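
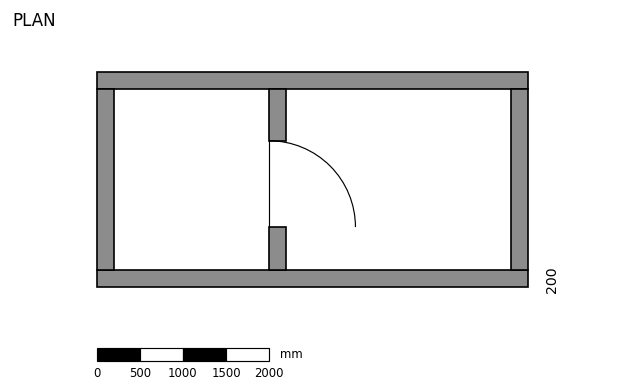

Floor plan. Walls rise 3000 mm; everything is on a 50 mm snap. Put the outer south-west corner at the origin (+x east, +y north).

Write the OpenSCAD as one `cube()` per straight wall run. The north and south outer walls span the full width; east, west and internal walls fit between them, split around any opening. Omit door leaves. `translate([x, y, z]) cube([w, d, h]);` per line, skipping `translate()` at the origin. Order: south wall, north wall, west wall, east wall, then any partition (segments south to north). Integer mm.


cube([5000, 200, 3000]);
translate([0, 2300, 0]) cube([5000, 200, 3000]);
translate([0, 200, 0]) cube([200, 2100, 3000]);
translate([4800, 200, 0]) cube([200, 2100, 3000]);
translate([2000, 200, 0]) cube([200, 500, 3000]);
translate([2000, 1700, 0]) cube([200, 600, 3000]);


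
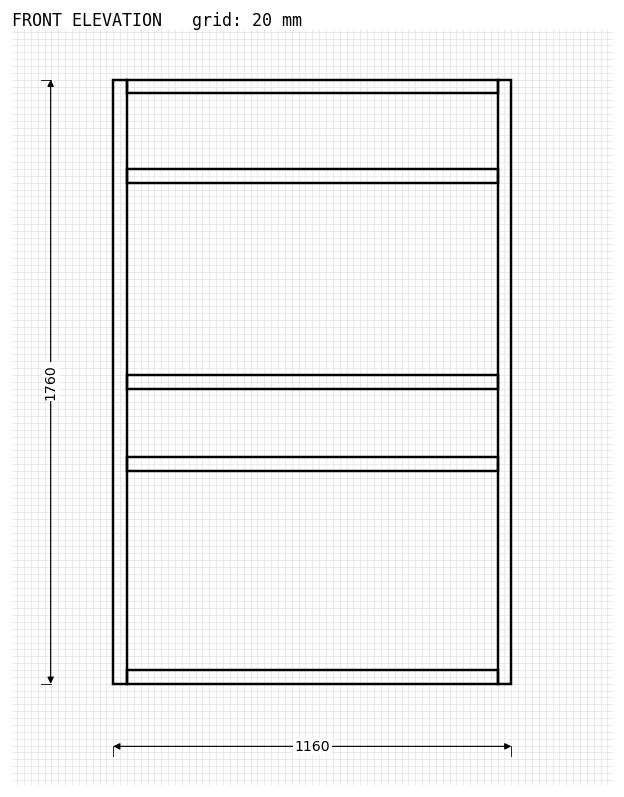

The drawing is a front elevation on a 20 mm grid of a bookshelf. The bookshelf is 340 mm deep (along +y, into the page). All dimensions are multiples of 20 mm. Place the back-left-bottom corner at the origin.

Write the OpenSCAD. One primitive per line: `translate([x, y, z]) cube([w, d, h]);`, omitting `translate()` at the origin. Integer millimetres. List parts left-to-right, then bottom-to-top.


cube([40, 340, 1760]);
translate([40, 0, 0]) cube([1080, 340, 40]);
translate([40, 0, 620]) cube([1080, 340, 40]);
translate([40, 0, 860]) cube([1080, 340, 40]);
translate([40, 0, 1460]) cube([1080, 340, 40]);
translate([40, 0, 1720]) cube([1080, 340, 40]);
translate([1120, 0, 0]) cube([40, 340, 1760]);


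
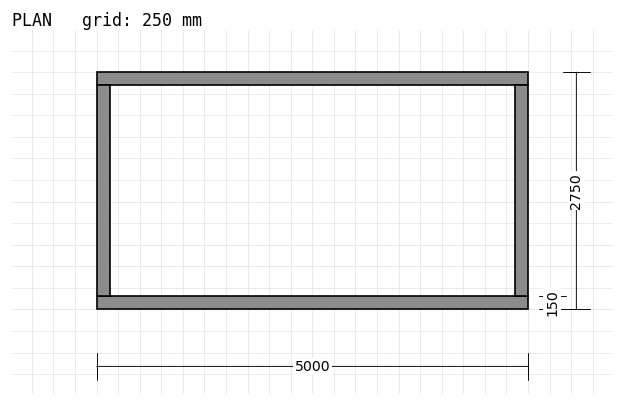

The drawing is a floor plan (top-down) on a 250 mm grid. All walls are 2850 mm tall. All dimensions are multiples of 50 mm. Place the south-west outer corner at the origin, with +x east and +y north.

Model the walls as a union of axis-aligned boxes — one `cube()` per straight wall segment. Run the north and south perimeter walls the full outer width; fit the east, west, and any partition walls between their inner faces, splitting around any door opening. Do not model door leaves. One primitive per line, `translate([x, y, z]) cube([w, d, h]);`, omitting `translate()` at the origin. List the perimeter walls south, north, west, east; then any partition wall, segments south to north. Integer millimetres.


cube([5000, 150, 2850]);
translate([0, 2600, 0]) cube([5000, 150, 2850]);
translate([0, 150, 0]) cube([150, 2450, 2850]);
translate([4850, 150, 0]) cube([150, 2450, 2850]);


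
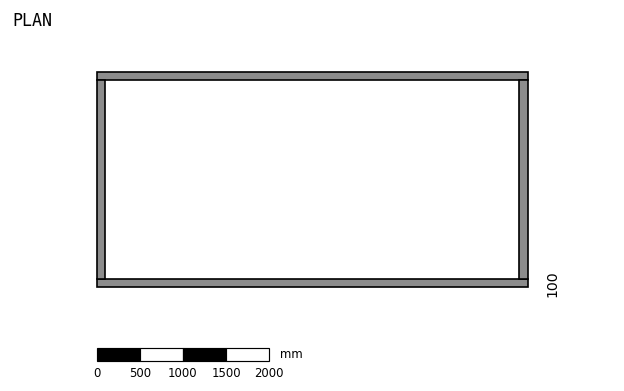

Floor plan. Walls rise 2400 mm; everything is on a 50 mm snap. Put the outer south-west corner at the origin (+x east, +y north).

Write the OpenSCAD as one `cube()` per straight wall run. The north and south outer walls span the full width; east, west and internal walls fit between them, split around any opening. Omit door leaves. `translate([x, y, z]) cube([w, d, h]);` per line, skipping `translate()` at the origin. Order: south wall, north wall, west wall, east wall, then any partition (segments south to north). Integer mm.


cube([5000, 100, 2400]);
translate([0, 2400, 0]) cube([5000, 100, 2400]);
translate([0, 100, 0]) cube([100, 2300, 2400]);
translate([4900, 100, 0]) cube([100, 2300, 2400]);


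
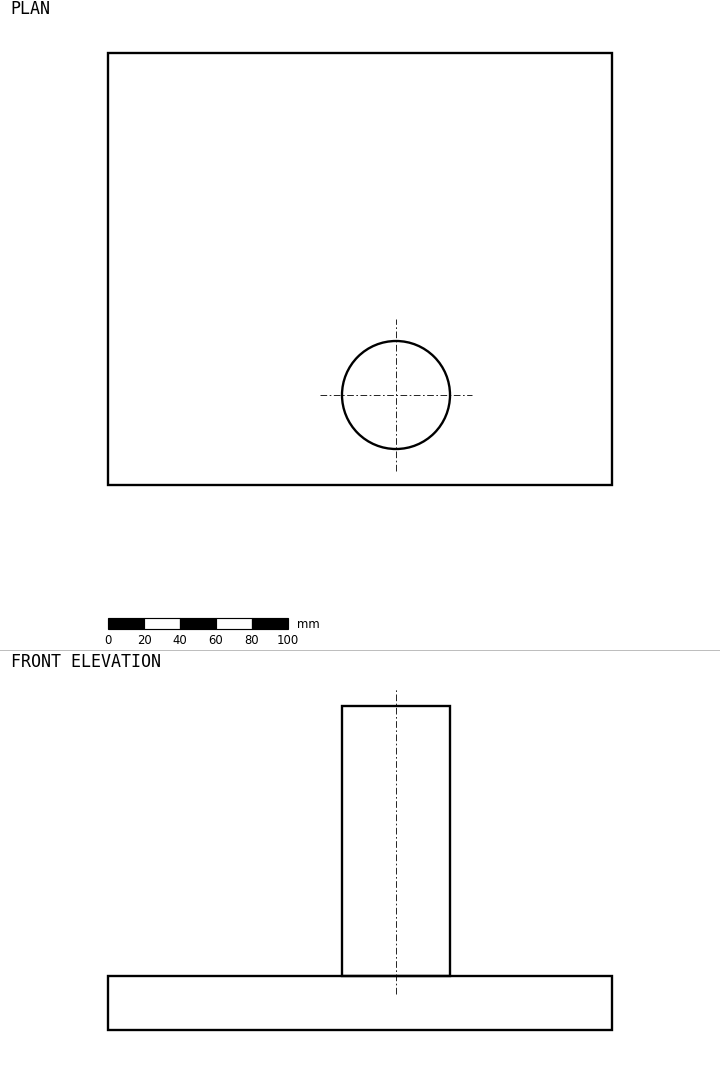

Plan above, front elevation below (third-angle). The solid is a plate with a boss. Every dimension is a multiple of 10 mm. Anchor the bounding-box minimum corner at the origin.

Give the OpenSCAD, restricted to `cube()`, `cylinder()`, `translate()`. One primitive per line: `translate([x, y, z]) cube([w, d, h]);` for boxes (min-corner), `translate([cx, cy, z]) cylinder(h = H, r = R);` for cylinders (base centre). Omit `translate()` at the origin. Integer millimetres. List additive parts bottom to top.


cube([280, 240, 30]);
translate([160, 50, 30]) cylinder(h = 150, r = 30);


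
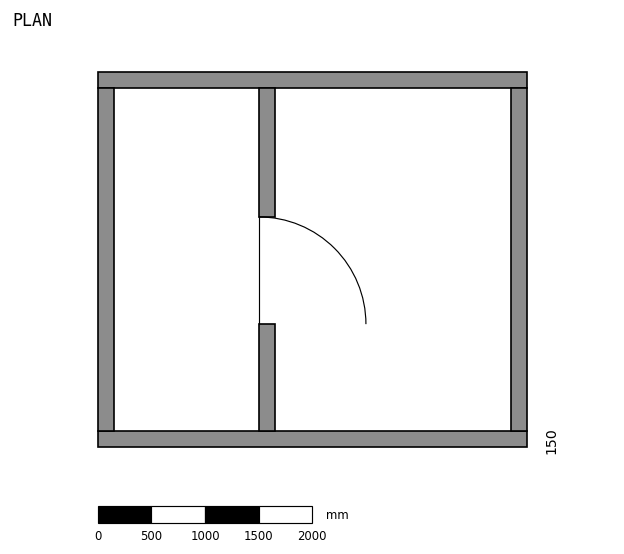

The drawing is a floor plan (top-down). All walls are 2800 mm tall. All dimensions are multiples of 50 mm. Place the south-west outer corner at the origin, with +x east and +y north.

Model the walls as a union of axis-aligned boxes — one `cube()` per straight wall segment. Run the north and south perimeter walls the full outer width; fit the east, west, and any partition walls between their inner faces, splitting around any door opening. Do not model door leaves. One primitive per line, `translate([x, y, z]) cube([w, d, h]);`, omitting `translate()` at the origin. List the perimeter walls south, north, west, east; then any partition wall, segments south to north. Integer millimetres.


cube([4000, 150, 2800]);
translate([0, 3350, 0]) cube([4000, 150, 2800]);
translate([0, 150, 0]) cube([150, 3200, 2800]);
translate([3850, 150, 0]) cube([150, 3200, 2800]);
translate([1500, 150, 0]) cube([150, 1000, 2800]);
translate([1500, 2150, 0]) cube([150, 1200, 2800]);


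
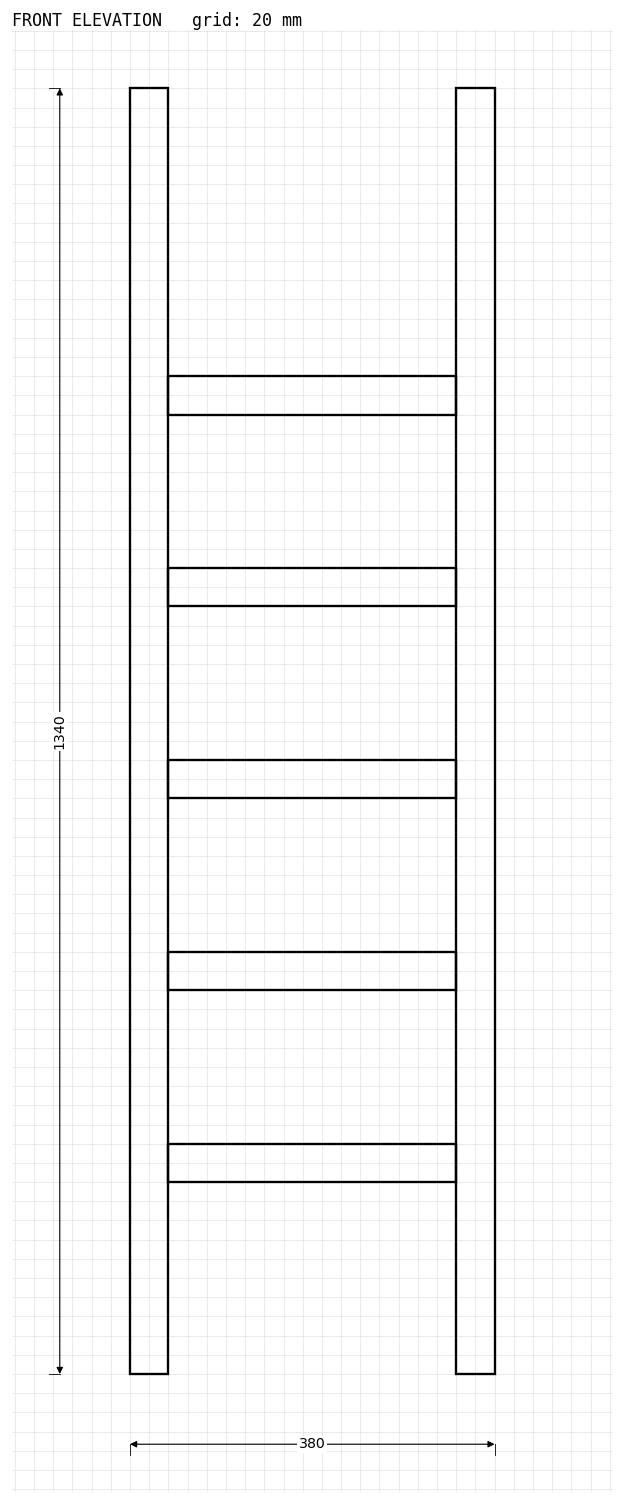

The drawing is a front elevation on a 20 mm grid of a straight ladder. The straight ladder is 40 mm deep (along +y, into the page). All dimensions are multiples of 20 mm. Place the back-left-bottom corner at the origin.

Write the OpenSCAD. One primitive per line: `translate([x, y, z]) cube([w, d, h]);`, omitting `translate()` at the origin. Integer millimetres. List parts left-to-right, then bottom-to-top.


cube([40, 40, 1340]);
translate([40, 0, 200]) cube([300, 40, 40]);
translate([40, 0, 400]) cube([300, 40, 40]);
translate([40, 0, 600]) cube([300, 40, 40]);
translate([40, 0, 800]) cube([300, 40, 40]);
translate([40, 0, 1000]) cube([300, 40, 40]);
translate([340, 0, 0]) cube([40, 40, 1340]);


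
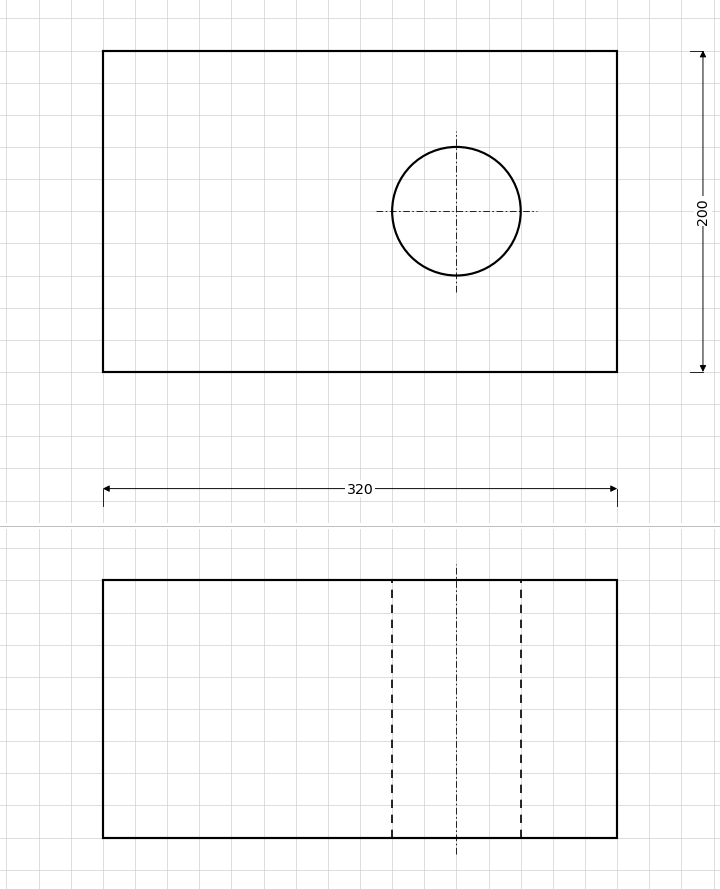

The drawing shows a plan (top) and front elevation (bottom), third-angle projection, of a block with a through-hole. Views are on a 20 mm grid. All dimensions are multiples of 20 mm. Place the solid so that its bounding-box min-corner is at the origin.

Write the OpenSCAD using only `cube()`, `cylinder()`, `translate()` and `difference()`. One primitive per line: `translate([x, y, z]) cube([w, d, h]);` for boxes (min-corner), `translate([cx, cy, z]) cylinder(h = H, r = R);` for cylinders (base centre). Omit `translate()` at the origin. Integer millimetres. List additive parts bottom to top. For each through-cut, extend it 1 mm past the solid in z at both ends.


difference() {
  cube([320, 200, 160]);
  translate([220, 100, -1]) cylinder(h = 162, r = 40);
}


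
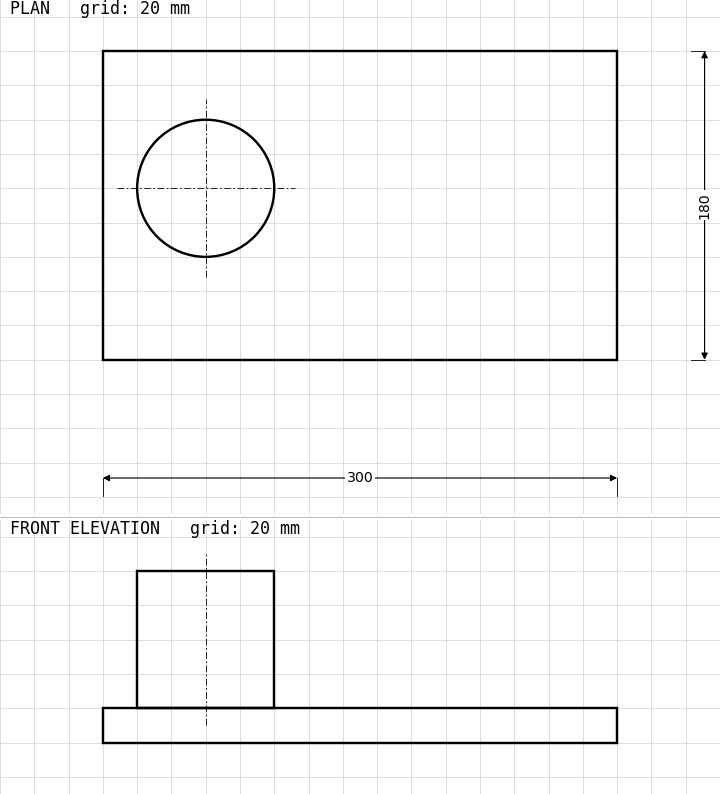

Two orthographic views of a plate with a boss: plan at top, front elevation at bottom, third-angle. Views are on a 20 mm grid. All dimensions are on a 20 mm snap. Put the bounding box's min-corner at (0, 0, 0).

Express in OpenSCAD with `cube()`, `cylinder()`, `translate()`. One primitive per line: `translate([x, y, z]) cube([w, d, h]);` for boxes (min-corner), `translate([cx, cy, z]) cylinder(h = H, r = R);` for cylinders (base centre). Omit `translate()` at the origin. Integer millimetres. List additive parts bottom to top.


cube([300, 180, 20]);
translate([60, 100, 20]) cylinder(h = 80, r = 40);


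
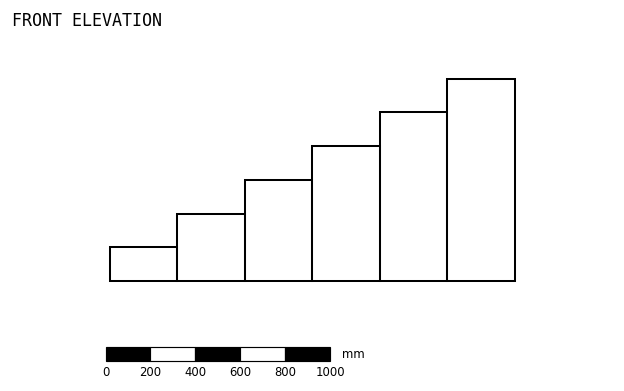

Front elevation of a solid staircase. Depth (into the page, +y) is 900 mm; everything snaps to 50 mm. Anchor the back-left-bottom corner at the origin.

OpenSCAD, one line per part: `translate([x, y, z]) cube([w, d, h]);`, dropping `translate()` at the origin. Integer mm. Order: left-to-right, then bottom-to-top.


cube([300, 900, 150]);
translate([300, 0, 0]) cube([300, 900, 300]);
translate([600, 0, 0]) cube([300, 900, 450]);
translate([900, 0, 0]) cube([300, 900, 600]);
translate([1200, 0, 0]) cube([300, 900, 750]);
translate([1500, 0, 0]) cube([300, 900, 900]);


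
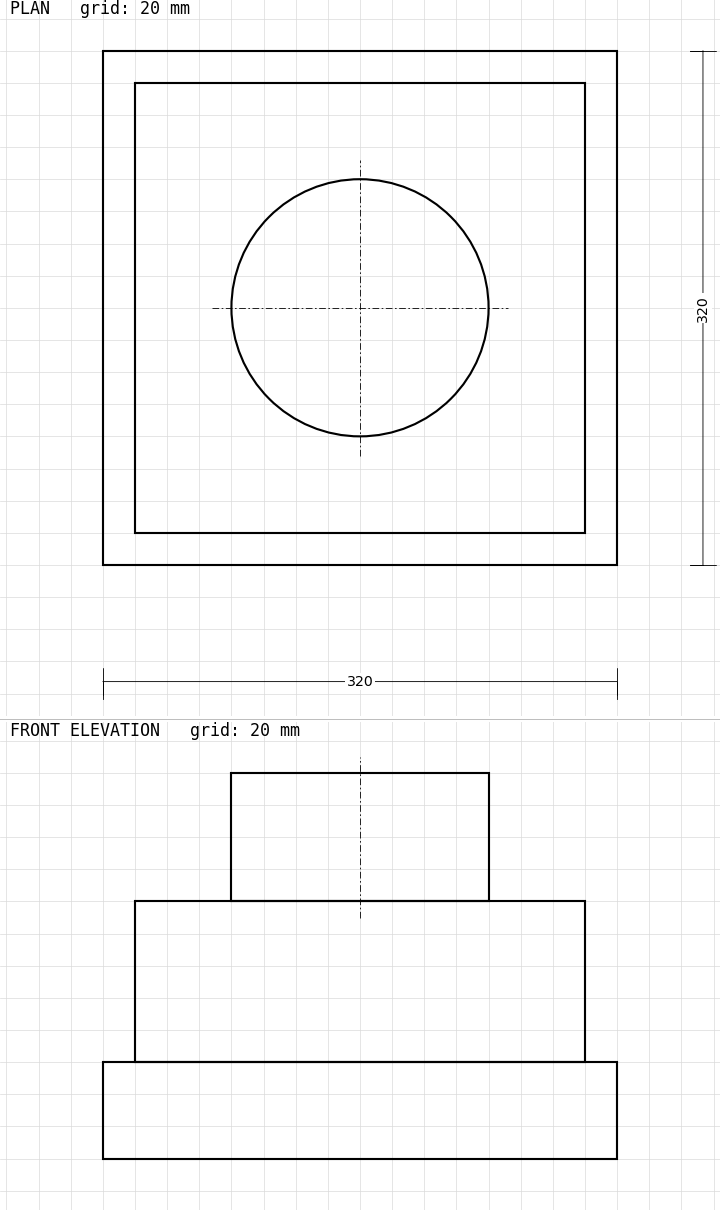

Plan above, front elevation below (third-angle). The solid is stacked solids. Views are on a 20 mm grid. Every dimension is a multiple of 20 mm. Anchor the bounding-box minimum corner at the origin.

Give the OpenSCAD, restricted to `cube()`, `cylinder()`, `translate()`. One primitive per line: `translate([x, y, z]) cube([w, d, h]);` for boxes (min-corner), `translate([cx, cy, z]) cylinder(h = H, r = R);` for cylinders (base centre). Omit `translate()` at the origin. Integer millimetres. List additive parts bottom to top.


cube([320, 320, 60]);
translate([20, 20, 60]) cube([280, 280, 100]);
translate([160, 160, 160]) cylinder(h = 80, r = 80);


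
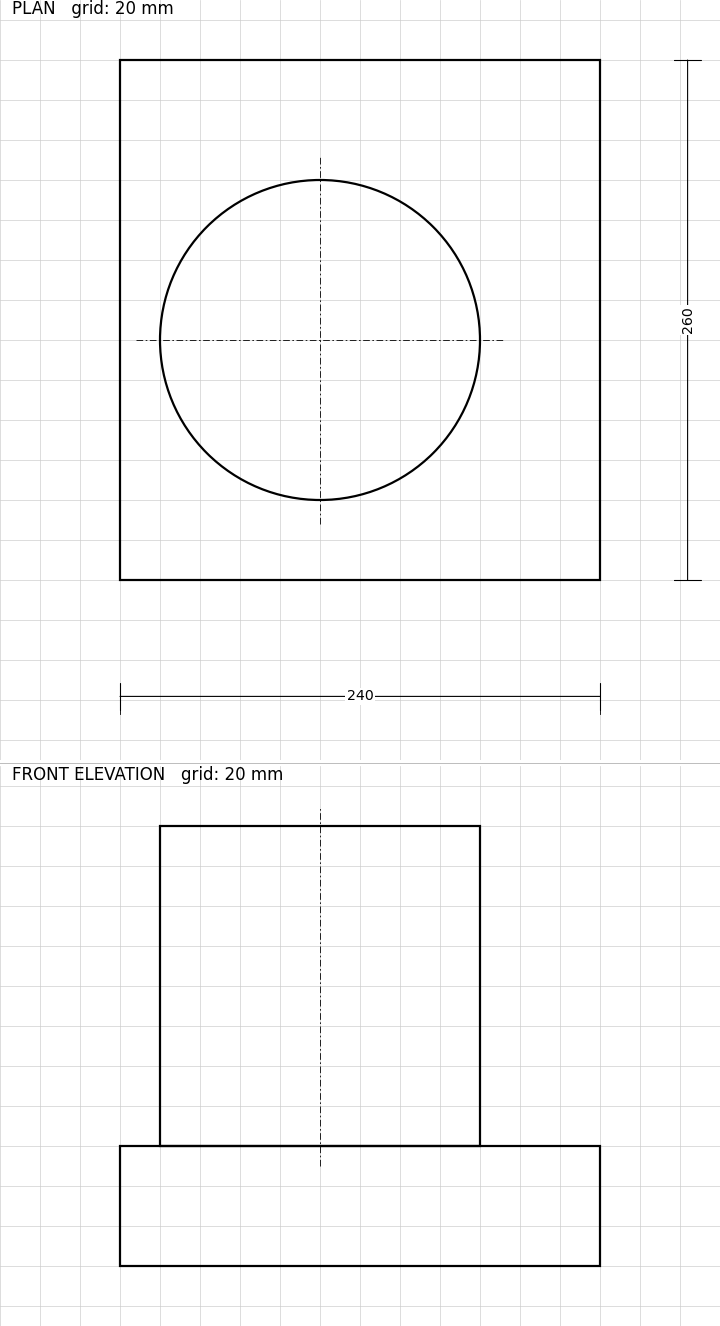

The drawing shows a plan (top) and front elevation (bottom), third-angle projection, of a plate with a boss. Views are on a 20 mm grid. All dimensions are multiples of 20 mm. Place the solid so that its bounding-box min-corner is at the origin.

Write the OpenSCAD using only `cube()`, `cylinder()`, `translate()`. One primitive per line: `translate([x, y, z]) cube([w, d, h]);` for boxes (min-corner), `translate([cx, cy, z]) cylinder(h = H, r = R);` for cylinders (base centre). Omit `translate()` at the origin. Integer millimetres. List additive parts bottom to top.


cube([240, 260, 60]);
translate([100, 120, 60]) cylinder(h = 160, r = 80);


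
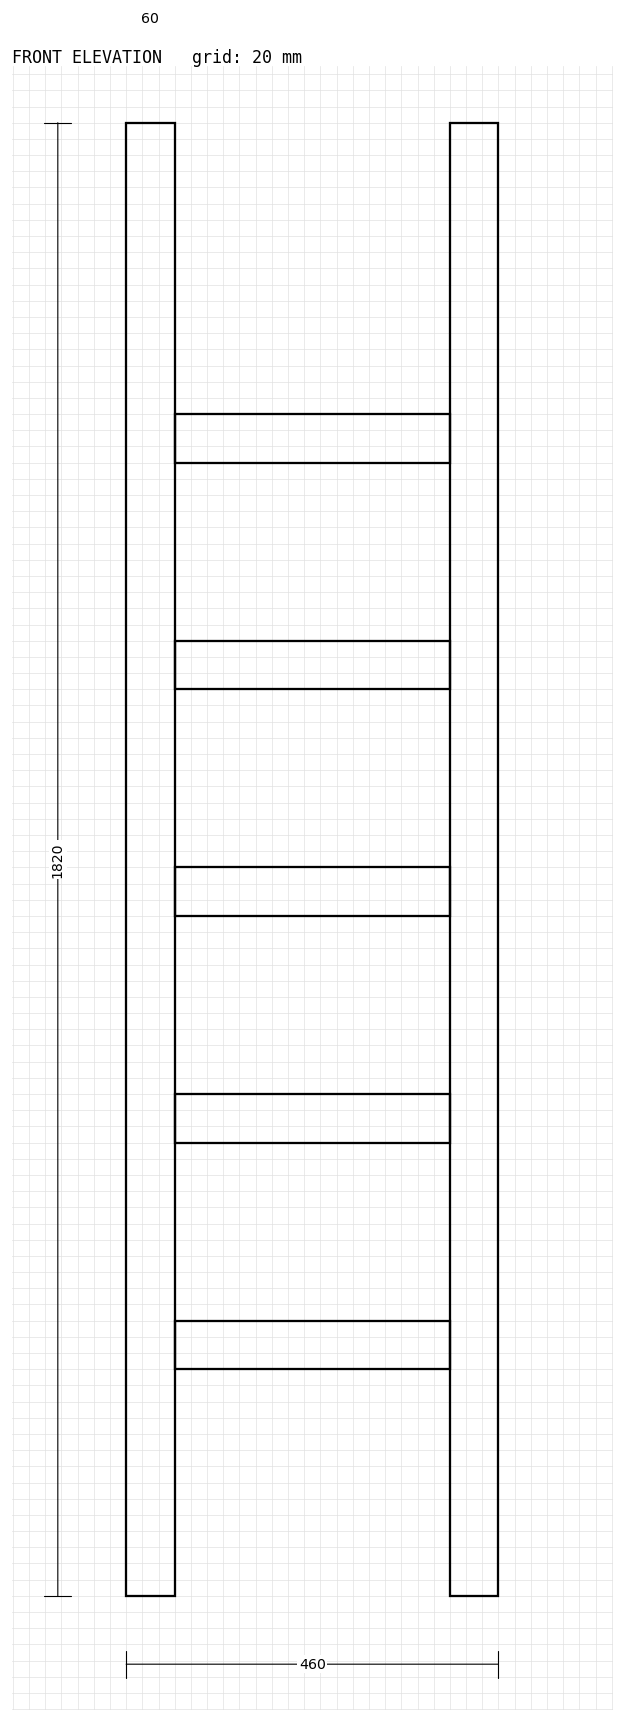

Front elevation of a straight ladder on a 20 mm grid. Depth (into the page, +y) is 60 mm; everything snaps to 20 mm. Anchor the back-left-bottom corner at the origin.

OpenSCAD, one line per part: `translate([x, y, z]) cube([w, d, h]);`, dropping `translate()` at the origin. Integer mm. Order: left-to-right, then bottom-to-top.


cube([60, 60, 1820]);
translate([60, 0, 280]) cube([340, 60, 60]);
translate([60, 0, 560]) cube([340, 60, 60]);
translate([60, 0, 840]) cube([340, 60, 60]);
translate([60, 0, 1120]) cube([340, 60, 60]);
translate([60, 0, 1400]) cube([340, 60, 60]);
translate([400, 0, 0]) cube([60, 60, 1820]);


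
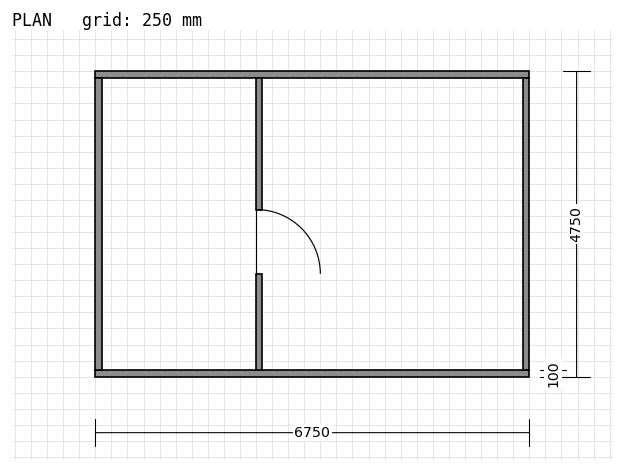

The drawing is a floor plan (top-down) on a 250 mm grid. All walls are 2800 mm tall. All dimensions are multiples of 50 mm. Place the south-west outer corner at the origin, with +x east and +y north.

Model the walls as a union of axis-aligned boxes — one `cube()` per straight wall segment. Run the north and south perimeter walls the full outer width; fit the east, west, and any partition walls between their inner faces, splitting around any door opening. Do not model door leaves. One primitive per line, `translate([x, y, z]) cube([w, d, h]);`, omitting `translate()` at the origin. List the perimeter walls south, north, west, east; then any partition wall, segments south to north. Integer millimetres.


cube([6750, 100, 2800]);
translate([0, 4650, 0]) cube([6750, 100, 2800]);
translate([0, 100, 0]) cube([100, 4550, 2800]);
translate([6650, 100, 0]) cube([100, 4550, 2800]);
translate([2500, 100, 0]) cube([100, 1500, 2800]);
translate([2500, 2600, 0]) cube([100, 2050, 2800]);


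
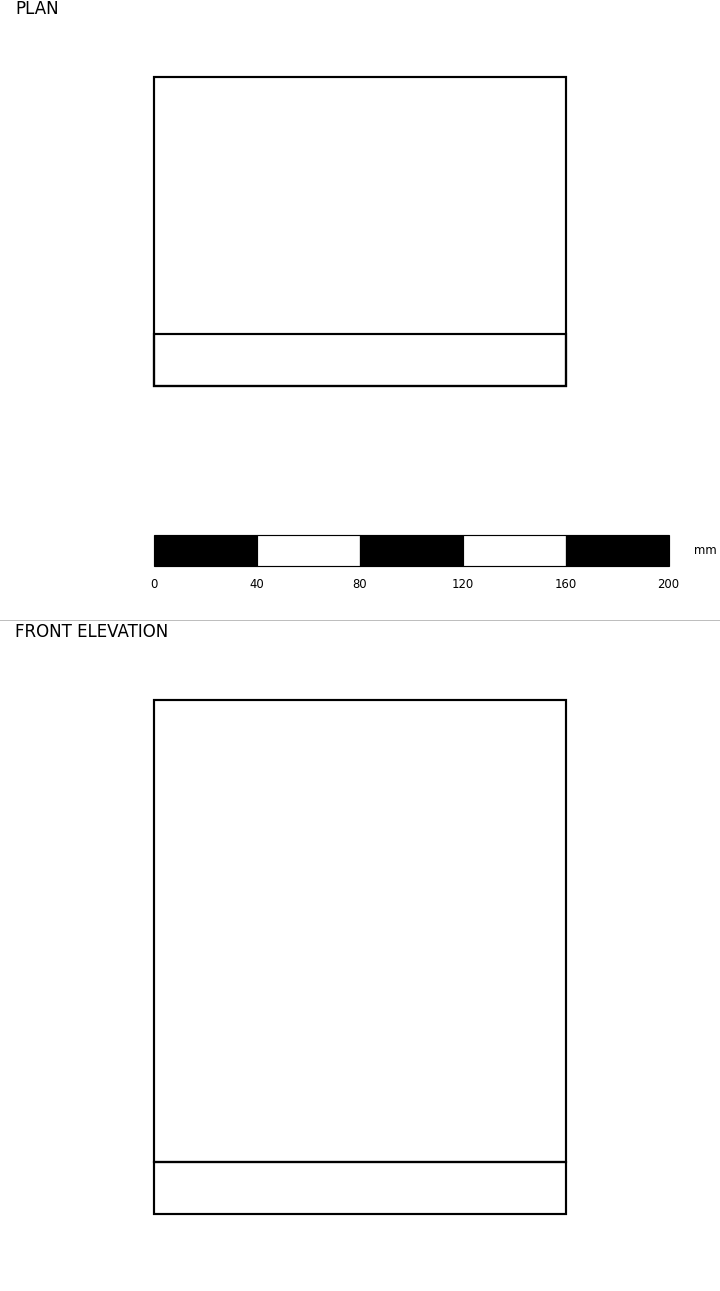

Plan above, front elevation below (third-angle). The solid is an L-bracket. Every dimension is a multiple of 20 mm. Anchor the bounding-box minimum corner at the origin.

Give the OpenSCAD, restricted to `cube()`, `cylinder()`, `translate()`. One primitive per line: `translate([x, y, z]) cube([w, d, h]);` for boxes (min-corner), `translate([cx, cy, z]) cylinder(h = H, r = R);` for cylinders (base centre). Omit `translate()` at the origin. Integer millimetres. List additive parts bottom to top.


cube([160, 120, 20]);
translate([0, 0, 20]) cube([160, 20, 180]);


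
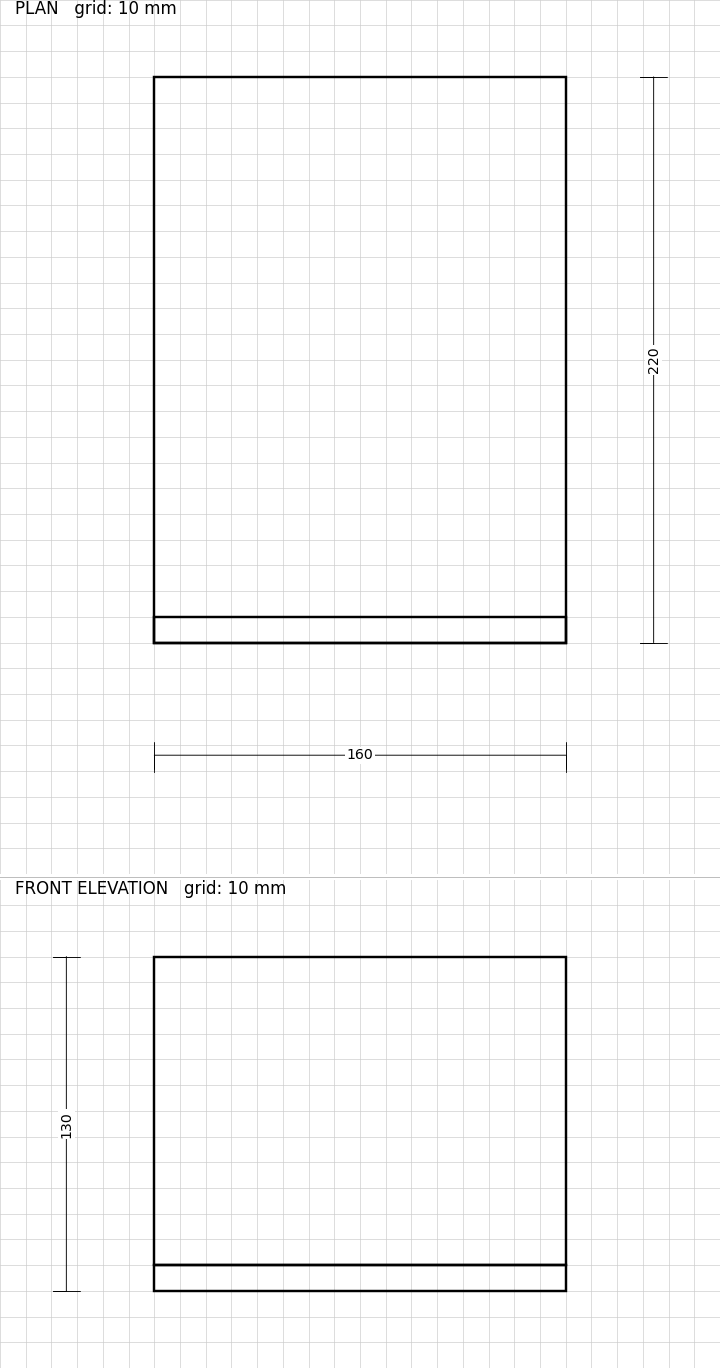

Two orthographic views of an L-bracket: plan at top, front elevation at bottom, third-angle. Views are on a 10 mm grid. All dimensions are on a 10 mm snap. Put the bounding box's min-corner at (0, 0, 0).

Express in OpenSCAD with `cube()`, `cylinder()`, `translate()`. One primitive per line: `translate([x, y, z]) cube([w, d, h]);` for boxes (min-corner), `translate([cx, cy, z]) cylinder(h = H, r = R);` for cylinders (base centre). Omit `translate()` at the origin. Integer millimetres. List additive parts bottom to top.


cube([160, 220, 10]);
translate([0, 0, 10]) cube([160, 10, 120]);


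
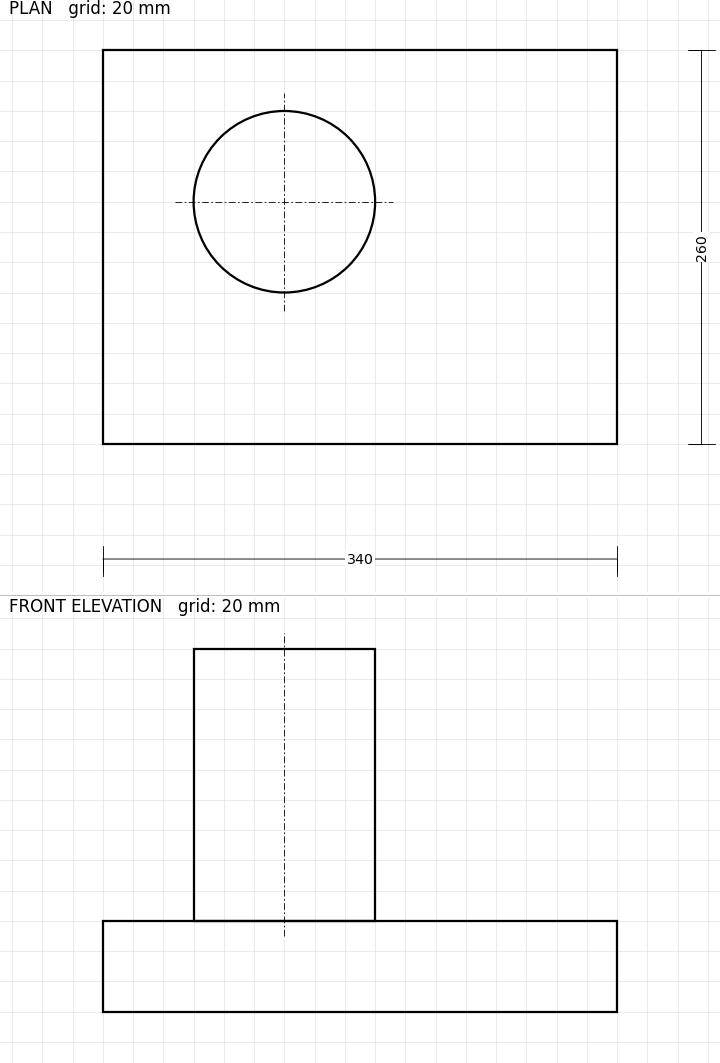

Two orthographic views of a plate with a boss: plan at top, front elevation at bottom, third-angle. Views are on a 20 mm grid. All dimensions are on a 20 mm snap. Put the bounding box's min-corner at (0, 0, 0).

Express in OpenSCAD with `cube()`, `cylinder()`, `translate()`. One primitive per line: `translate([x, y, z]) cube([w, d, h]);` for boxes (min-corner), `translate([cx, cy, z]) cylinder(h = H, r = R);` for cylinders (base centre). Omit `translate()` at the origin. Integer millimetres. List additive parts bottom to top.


cube([340, 260, 60]);
translate([120, 160, 60]) cylinder(h = 180, r = 60);


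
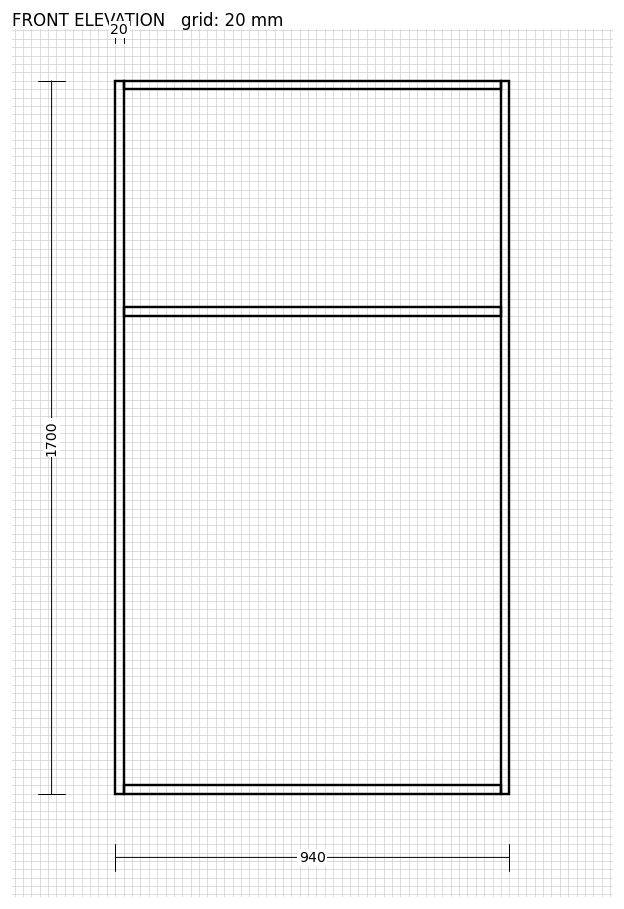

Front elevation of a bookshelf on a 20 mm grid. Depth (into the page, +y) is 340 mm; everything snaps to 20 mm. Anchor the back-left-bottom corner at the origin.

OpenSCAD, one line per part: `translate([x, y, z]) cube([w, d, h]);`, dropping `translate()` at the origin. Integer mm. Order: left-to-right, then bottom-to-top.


cube([20, 340, 1700]);
translate([20, 0, 0]) cube([900, 340, 20]);
translate([20, 0, 1140]) cube([900, 340, 20]);
translate([20, 0, 1680]) cube([900, 340, 20]);
translate([920, 0, 0]) cube([20, 340, 1700]);


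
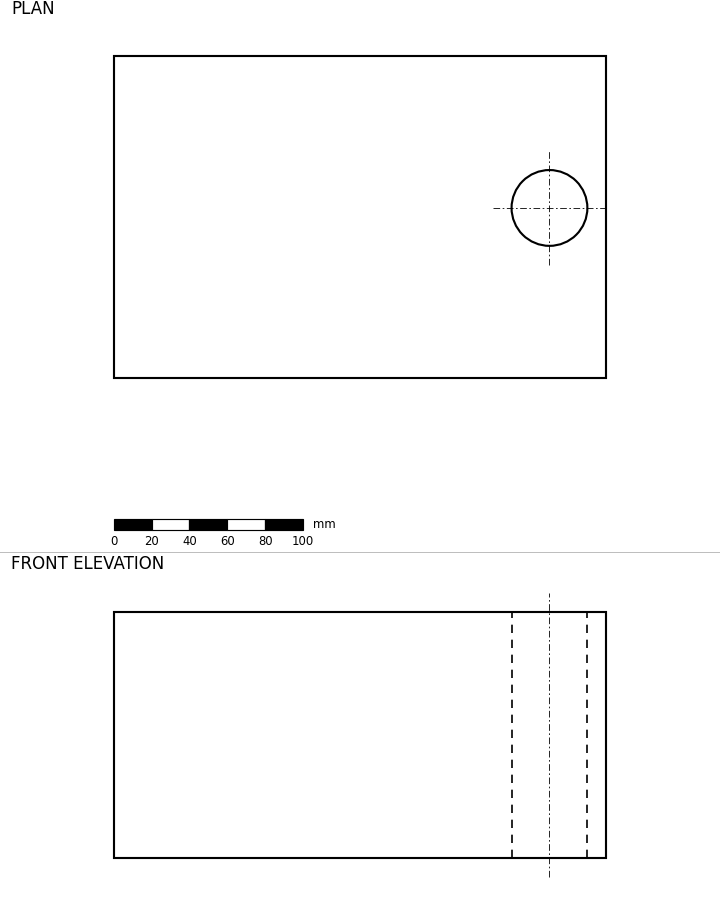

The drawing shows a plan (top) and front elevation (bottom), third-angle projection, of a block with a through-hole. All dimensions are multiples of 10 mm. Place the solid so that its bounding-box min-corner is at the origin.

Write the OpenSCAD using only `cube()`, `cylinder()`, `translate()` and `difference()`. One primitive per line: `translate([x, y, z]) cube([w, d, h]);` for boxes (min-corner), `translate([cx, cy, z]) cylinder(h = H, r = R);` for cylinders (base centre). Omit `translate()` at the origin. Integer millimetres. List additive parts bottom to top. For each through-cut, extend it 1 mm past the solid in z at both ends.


difference() {
  cube([260, 170, 130]);
  translate([230, 90, -1]) cylinder(h = 132, r = 20);
}


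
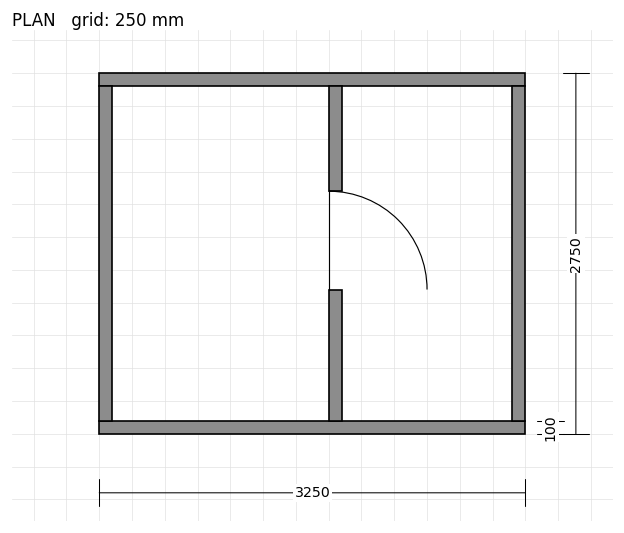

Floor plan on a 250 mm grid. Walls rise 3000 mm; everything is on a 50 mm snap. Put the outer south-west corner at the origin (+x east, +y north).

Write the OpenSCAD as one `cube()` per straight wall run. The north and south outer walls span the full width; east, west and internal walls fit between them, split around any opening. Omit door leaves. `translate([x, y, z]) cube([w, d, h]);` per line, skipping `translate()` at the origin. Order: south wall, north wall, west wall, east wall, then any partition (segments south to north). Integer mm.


cube([3250, 100, 3000]);
translate([0, 2650, 0]) cube([3250, 100, 3000]);
translate([0, 100, 0]) cube([100, 2550, 3000]);
translate([3150, 100, 0]) cube([100, 2550, 3000]);
translate([1750, 100, 0]) cube([100, 1000, 3000]);
translate([1750, 1850, 0]) cube([100, 800, 3000]);


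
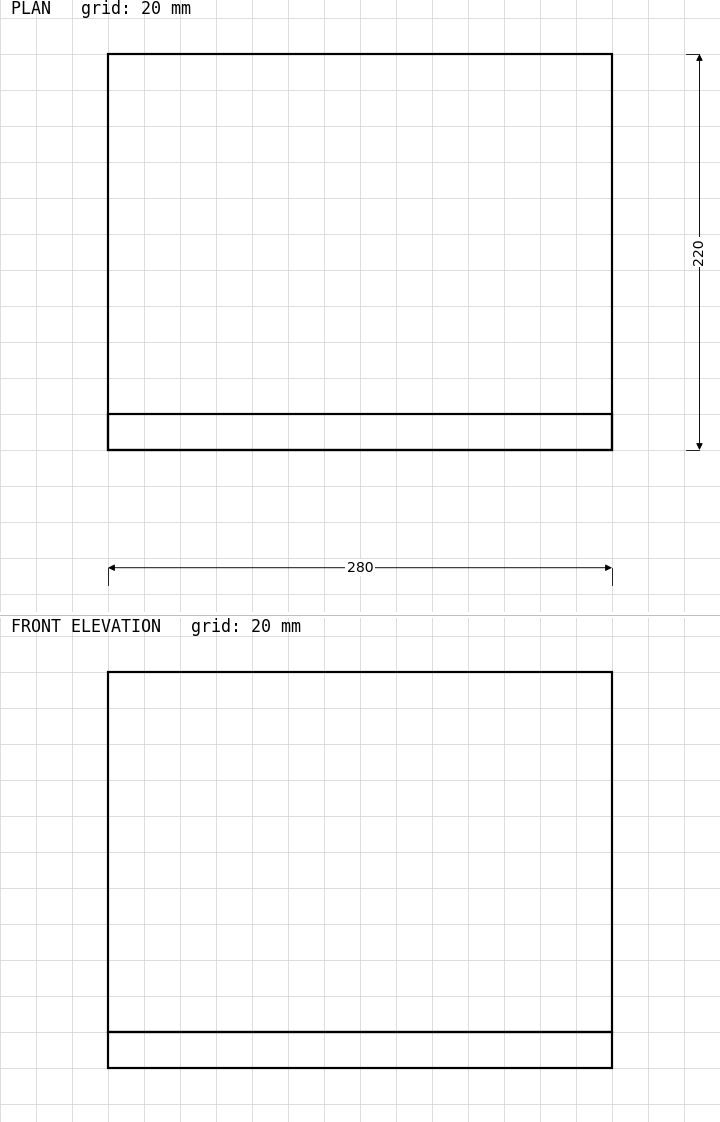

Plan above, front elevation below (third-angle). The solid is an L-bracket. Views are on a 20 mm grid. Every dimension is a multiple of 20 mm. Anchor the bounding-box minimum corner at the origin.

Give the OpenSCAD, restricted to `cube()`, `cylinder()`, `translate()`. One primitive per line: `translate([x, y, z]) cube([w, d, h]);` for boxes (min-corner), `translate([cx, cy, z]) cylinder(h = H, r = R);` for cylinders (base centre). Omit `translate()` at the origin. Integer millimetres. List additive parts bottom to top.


cube([280, 220, 20]);
translate([0, 0, 20]) cube([280, 20, 200]);


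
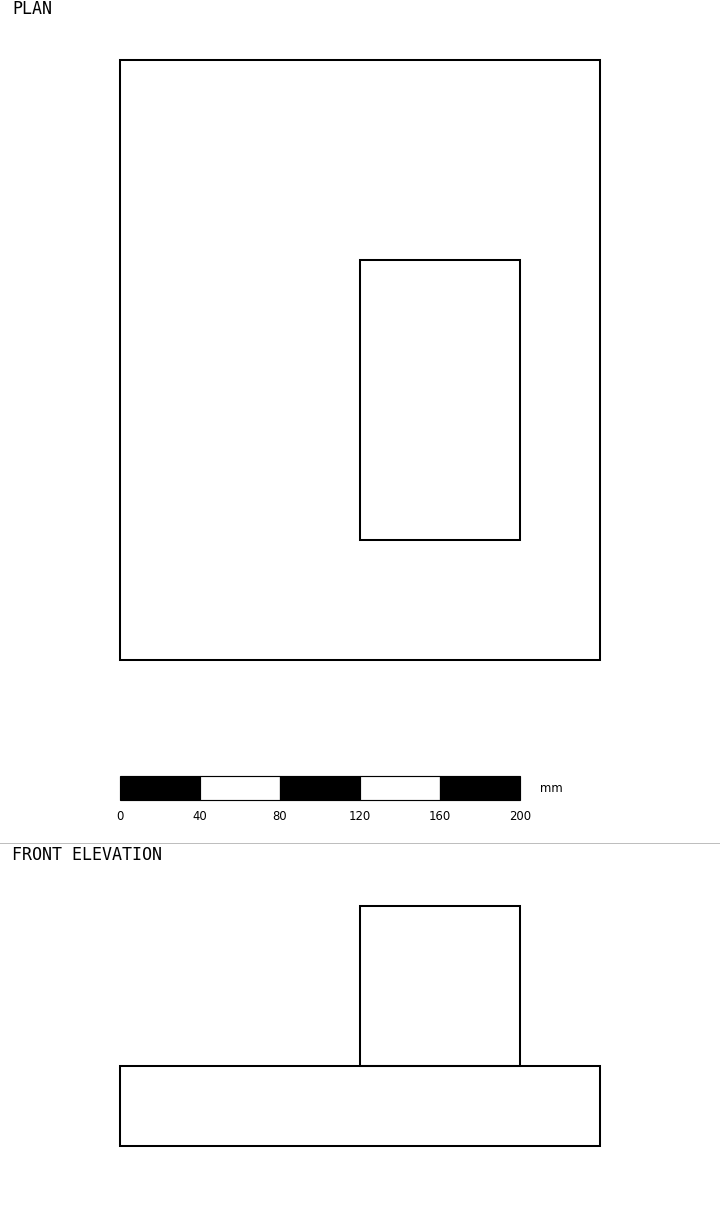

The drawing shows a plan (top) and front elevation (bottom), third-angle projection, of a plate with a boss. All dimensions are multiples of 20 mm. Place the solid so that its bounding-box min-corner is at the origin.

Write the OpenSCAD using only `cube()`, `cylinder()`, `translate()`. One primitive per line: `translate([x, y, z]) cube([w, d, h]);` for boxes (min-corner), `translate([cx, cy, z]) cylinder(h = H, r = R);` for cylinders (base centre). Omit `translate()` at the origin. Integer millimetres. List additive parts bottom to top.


cube([240, 300, 40]);
translate([120, 60, 40]) cube([80, 140, 80]);


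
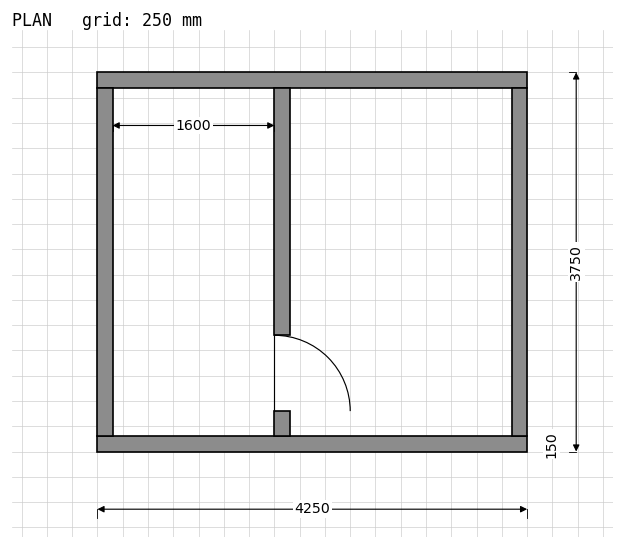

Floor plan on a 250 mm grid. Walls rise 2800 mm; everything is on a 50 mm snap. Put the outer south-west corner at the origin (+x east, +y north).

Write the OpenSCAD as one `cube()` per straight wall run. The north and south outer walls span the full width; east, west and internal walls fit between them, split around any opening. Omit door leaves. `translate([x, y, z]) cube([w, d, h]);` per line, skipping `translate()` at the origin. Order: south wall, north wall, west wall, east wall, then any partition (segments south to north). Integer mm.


cube([4250, 150, 2800]);
translate([0, 3600, 0]) cube([4250, 150, 2800]);
translate([0, 150, 0]) cube([150, 3450, 2800]);
translate([4100, 150, 0]) cube([150, 3450, 2800]);
translate([1750, 150, 0]) cube([150, 250, 2800]);
translate([1750, 1150, 0]) cube([150, 2450, 2800]);


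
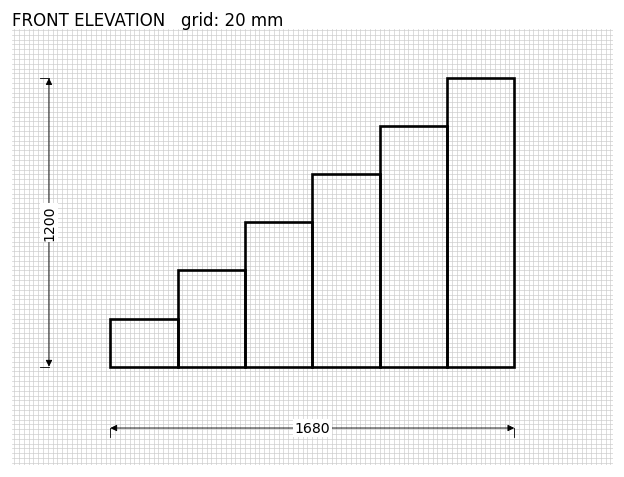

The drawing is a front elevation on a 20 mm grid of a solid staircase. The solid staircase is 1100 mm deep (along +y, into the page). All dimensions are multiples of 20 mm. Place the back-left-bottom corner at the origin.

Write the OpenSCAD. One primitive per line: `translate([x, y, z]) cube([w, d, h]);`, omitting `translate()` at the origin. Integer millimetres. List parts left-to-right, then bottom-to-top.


cube([280, 1100, 200]);
translate([280, 0, 0]) cube([280, 1100, 400]);
translate([560, 0, 0]) cube([280, 1100, 600]);
translate([840, 0, 0]) cube([280, 1100, 800]);
translate([1120, 0, 0]) cube([280, 1100, 1000]);
translate([1400, 0, 0]) cube([280, 1100, 1200]);


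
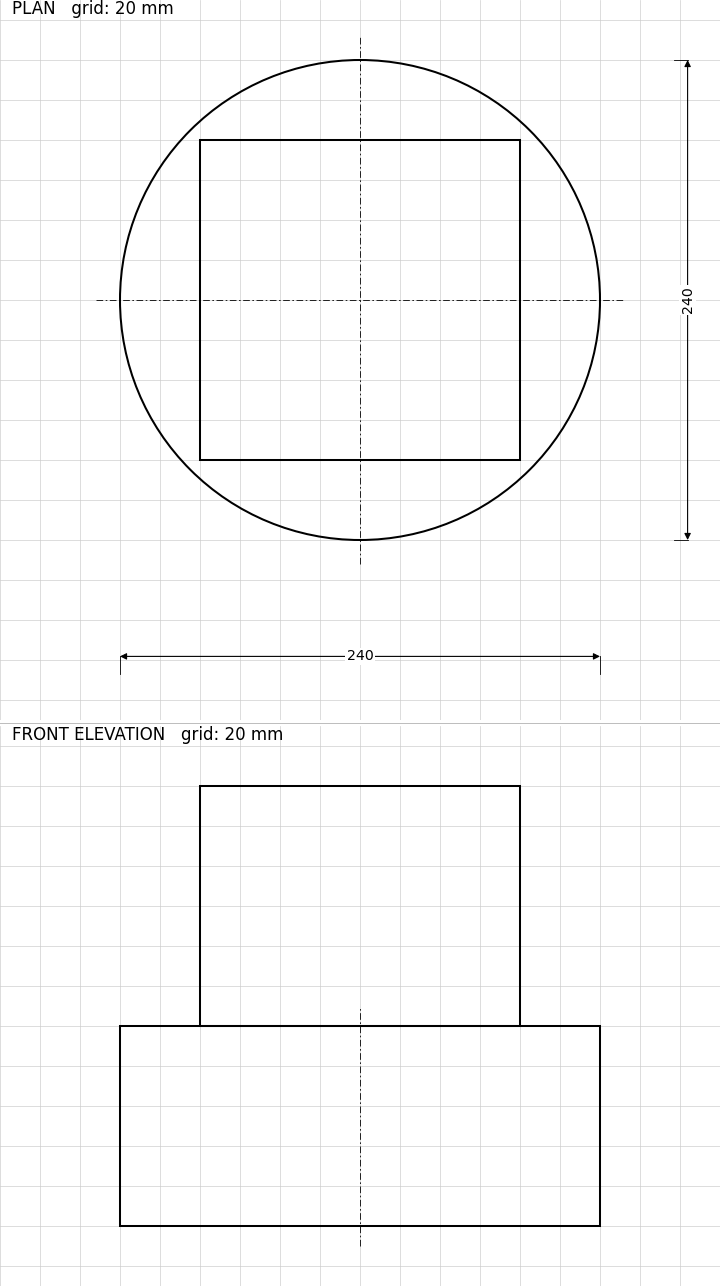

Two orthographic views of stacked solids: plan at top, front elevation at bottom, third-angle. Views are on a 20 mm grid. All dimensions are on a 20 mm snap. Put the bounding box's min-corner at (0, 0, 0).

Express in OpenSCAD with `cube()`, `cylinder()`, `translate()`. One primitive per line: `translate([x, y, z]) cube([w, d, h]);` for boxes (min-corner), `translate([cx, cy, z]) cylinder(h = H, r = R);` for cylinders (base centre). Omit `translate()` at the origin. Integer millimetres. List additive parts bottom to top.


translate([120, 120, 0]) cylinder(h = 100, r = 120);
translate([40, 40, 100]) cube([160, 160, 120]);


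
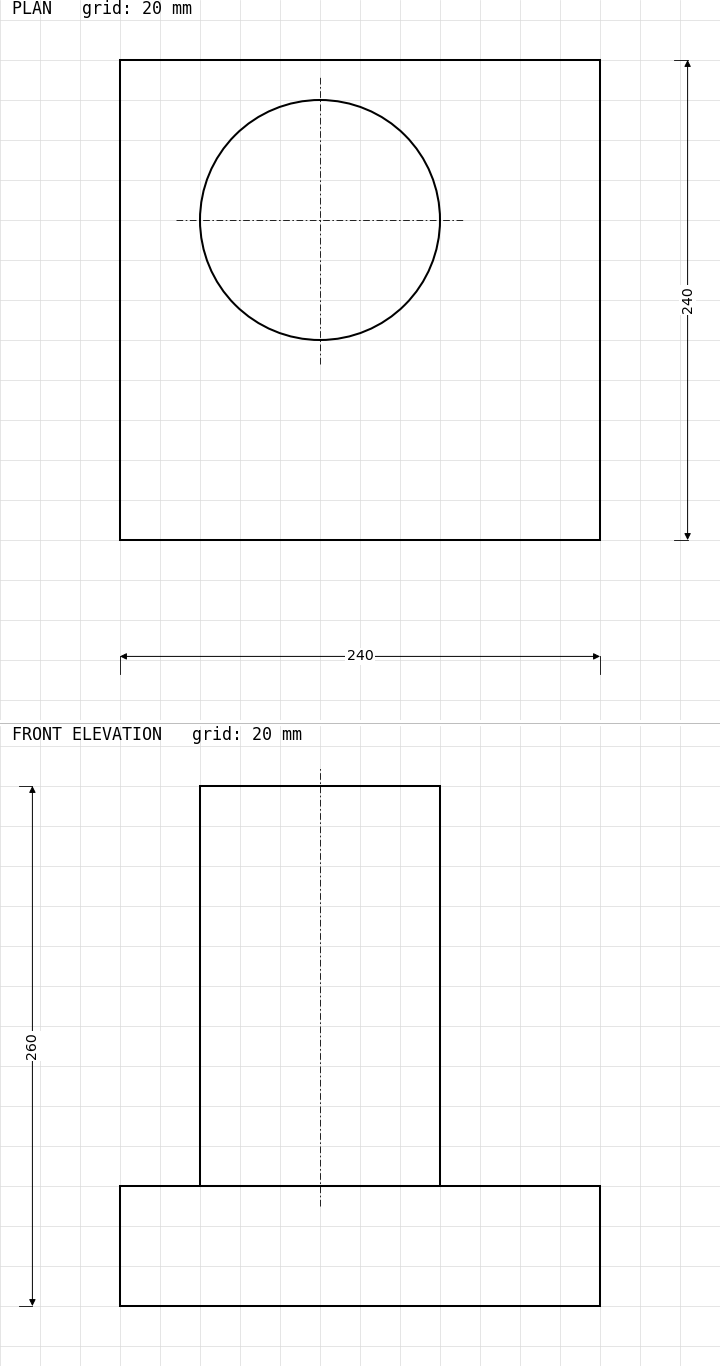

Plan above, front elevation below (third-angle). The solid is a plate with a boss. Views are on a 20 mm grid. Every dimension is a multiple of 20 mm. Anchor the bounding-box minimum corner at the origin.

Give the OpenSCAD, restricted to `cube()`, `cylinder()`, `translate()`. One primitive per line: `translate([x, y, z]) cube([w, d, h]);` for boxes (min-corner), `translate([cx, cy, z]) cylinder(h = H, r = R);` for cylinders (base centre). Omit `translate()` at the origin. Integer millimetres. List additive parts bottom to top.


cube([240, 240, 60]);
translate([100, 160, 60]) cylinder(h = 200, r = 60);


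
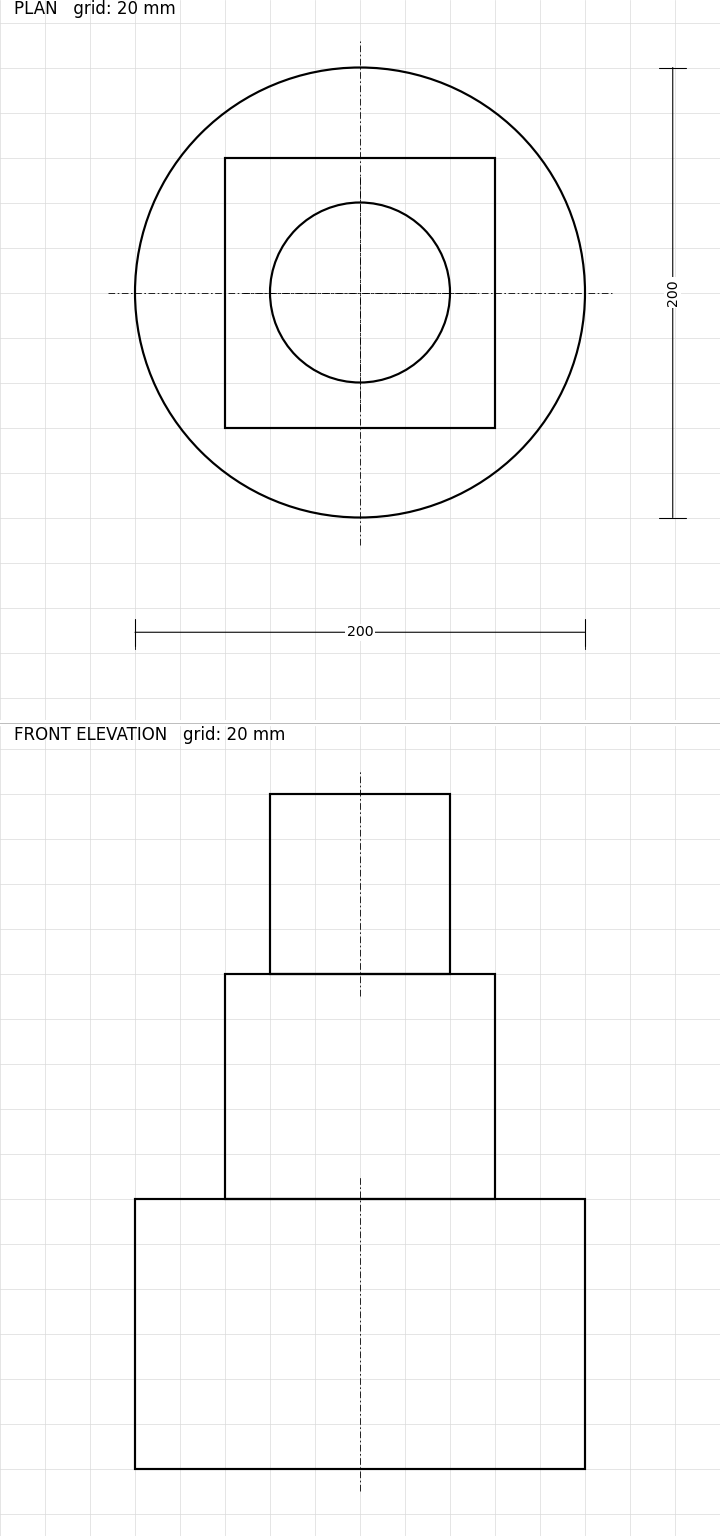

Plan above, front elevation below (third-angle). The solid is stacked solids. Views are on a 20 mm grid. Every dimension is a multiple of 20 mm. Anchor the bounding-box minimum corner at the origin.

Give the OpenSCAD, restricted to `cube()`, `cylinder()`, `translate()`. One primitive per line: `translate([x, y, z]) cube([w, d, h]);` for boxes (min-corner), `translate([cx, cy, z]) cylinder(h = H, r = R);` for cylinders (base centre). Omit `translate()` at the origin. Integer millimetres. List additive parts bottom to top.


translate([100, 100, 0]) cylinder(h = 120, r = 100);
translate([40, 40, 120]) cube([120, 120, 100]);
translate([100, 100, 220]) cylinder(h = 80, r = 40);


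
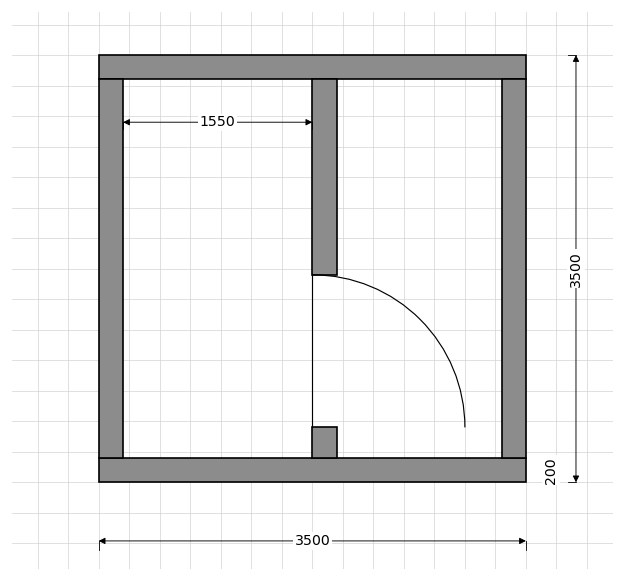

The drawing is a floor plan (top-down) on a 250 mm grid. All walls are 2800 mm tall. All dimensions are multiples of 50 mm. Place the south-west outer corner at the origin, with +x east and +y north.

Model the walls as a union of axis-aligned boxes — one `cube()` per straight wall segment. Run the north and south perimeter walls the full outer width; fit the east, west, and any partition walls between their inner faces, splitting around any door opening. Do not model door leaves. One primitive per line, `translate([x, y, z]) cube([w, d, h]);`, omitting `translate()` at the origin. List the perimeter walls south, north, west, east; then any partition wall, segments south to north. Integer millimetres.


cube([3500, 200, 2800]);
translate([0, 3300, 0]) cube([3500, 200, 2800]);
translate([0, 200, 0]) cube([200, 3100, 2800]);
translate([3300, 200, 0]) cube([200, 3100, 2800]);
translate([1750, 200, 0]) cube([200, 250, 2800]);
translate([1750, 1700, 0]) cube([200, 1600, 2800]);


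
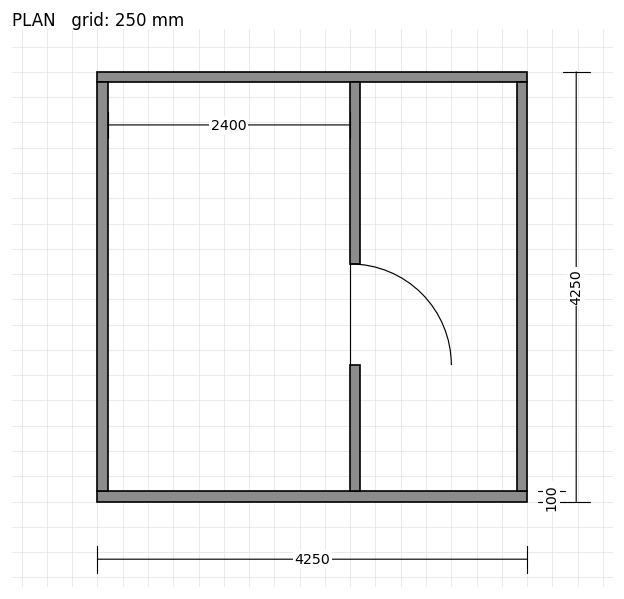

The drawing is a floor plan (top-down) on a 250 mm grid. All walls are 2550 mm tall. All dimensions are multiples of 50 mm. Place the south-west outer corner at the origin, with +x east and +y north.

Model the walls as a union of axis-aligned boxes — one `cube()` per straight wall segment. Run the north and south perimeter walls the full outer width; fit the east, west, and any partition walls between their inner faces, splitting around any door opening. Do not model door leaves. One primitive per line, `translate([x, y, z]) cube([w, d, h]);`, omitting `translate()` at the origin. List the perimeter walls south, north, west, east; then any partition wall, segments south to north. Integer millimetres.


cube([4250, 100, 2550]);
translate([0, 4150, 0]) cube([4250, 100, 2550]);
translate([0, 100, 0]) cube([100, 4050, 2550]);
translate([4150, 100, 0]) cube([100, 4050, 2550]);
translate([2500, 100, 0]) cube([100, 1250, 2550]);
translate([2500, 2350, 0]) cube([100, 1800, 2550]);


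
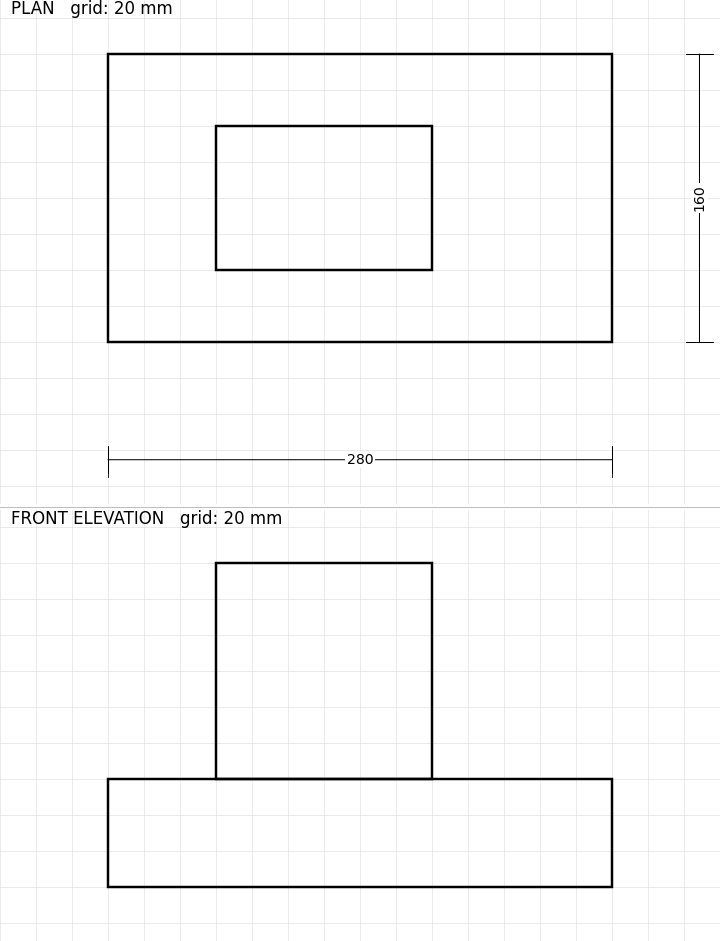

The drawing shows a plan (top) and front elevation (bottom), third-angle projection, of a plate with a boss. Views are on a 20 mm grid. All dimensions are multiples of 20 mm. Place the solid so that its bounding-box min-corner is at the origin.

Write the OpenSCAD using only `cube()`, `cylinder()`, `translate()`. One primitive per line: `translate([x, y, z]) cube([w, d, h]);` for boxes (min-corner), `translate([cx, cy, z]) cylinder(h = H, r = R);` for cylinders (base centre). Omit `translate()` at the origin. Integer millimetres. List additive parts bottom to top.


cube([280, 160, 60]);
translate([60, 40, 60]) cube([120, 80, 120]);


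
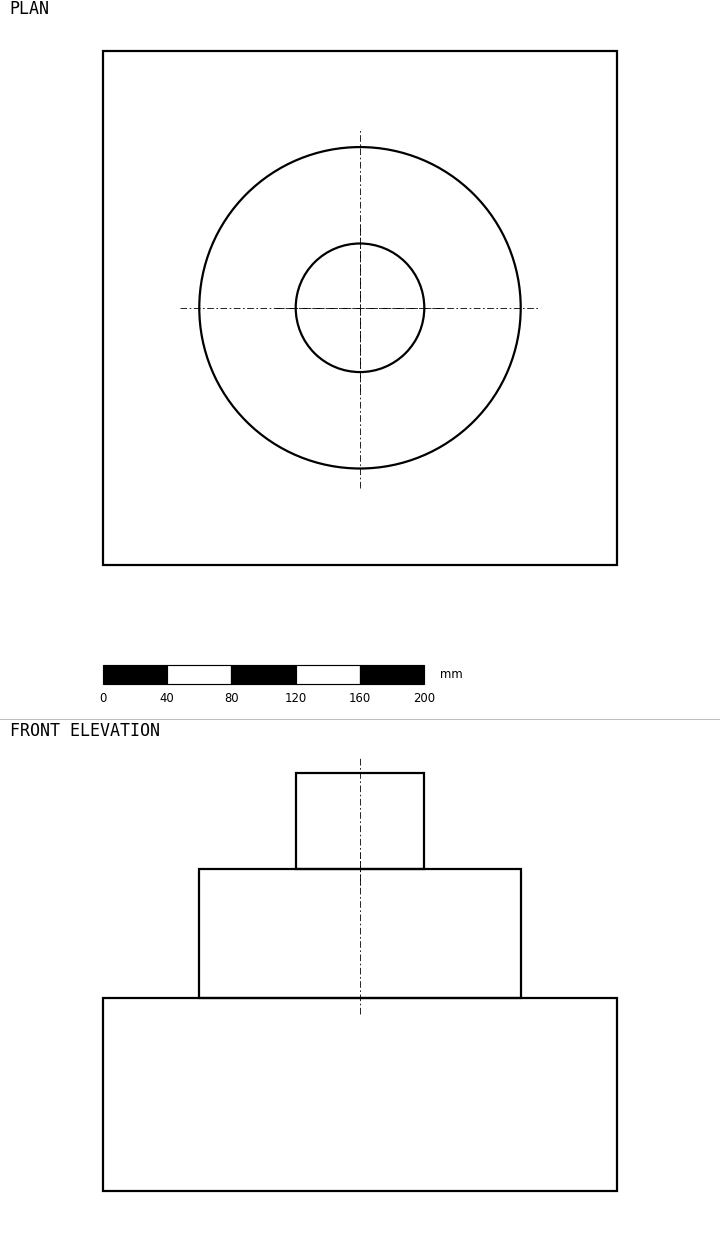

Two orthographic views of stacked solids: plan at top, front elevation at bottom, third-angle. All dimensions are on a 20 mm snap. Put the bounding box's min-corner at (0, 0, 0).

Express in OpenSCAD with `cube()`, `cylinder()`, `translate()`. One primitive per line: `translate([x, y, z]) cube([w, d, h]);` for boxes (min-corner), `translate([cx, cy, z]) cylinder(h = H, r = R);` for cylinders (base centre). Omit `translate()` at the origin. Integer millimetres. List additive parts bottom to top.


cube([320, 320, 120]);
translate([160, 160, 120]) cylinder(h = 80, r = 100);
translate([160, 160, 200]) cylinder(h = 60, r = 40);


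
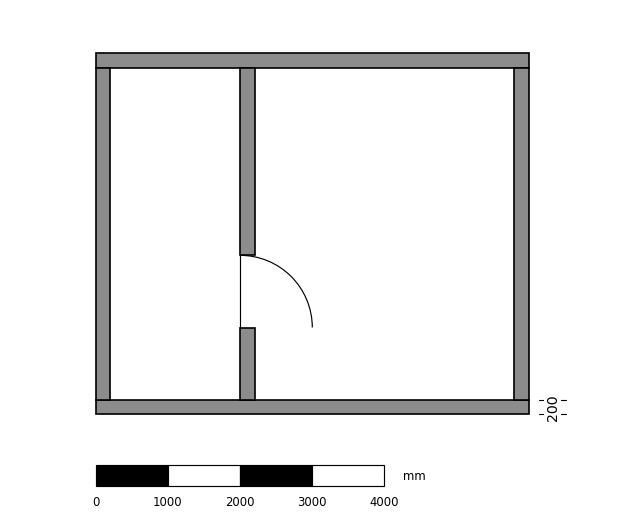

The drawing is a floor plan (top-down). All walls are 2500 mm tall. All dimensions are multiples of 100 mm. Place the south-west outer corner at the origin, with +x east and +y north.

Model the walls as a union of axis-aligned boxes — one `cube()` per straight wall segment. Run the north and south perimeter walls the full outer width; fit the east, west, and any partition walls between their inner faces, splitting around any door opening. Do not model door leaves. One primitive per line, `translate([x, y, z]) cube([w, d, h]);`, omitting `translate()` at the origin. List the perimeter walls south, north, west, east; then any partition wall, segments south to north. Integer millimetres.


cube([6000, 200, 2500]);
translate([0, 4800, 0]) cube([6000, 200, 2500]);
translate([0, 200, 0]) cube([200, 4600, 2500]);
translate([5800, 200, 0]) cube([200, 4600, 2500]);
translate([2000, 200, 0]) cube([200, 1000, 2500]);
translate([2000, 2200, 0]) cube([200, 2600, 2500]);


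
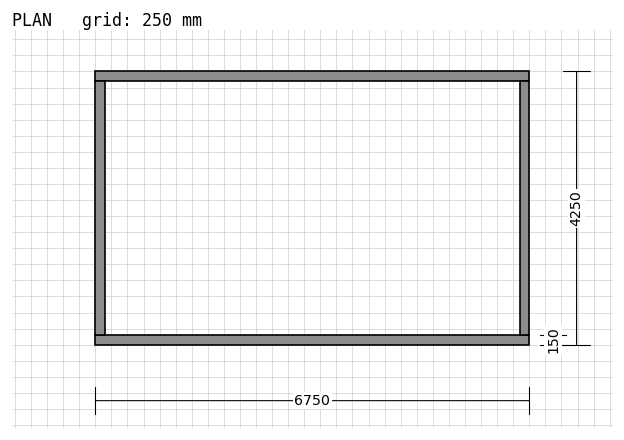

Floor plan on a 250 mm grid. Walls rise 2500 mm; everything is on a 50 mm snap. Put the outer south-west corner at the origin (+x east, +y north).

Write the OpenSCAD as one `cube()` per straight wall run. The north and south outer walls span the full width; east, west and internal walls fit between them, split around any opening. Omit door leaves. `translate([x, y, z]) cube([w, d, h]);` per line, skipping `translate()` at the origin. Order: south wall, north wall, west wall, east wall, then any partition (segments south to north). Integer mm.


cube([6750, 150, 2500]);
translate([0, 4100, 0]) cube([6750, 150, 2500]);
translate([0, 150, 0]) cube([150, 3950, 2500]);
translate([6600, 150, 0]) cube([150, 3950, 2500]);


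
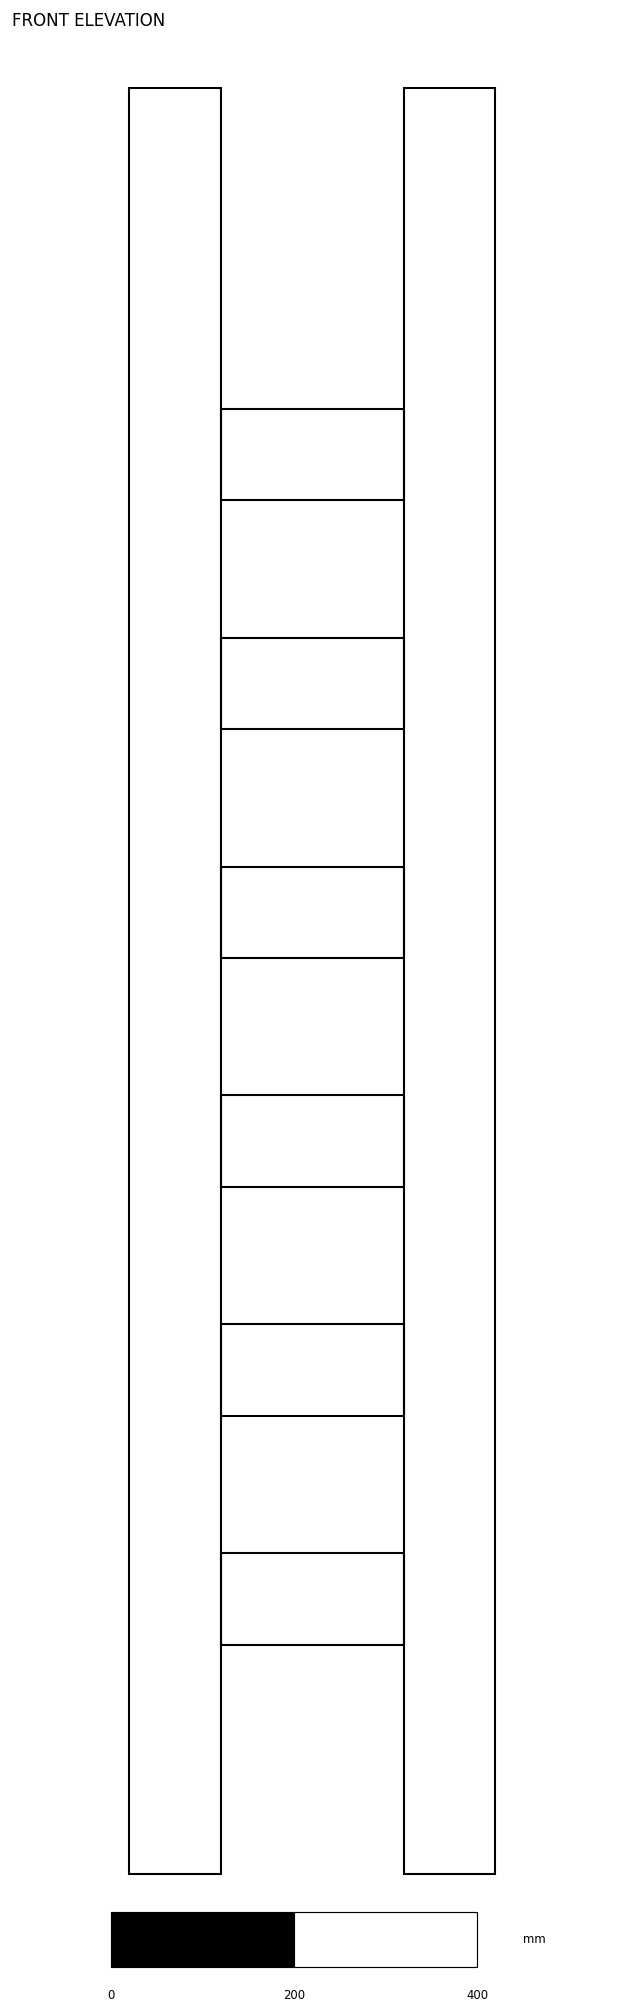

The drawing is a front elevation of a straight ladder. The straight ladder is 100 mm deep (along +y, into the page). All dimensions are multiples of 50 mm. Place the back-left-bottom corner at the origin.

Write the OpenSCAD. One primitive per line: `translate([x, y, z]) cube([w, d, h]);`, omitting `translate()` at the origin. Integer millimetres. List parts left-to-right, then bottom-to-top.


cube([100, 100, 1950]);
translate([100, 0, 250]) cube([200, 100, 100]);
translate([100, 0, 500]) cube([200, 100, 100]);
translate([100, 0, 750]) cube([200, 100, 100]);
translate([100, 0, 1000]) cube([200, 100, 100]);
translate([100, 0, 1250]) cube([200, 100, 100]);
translate([100, 0, 1500]) cube([200, 100, 100]);
translate([300, 0, 0]) cube([100, 100, 1950]);


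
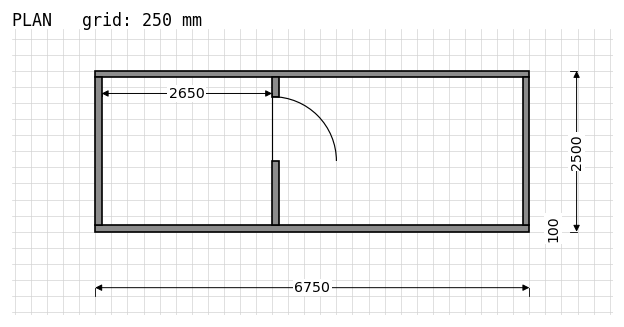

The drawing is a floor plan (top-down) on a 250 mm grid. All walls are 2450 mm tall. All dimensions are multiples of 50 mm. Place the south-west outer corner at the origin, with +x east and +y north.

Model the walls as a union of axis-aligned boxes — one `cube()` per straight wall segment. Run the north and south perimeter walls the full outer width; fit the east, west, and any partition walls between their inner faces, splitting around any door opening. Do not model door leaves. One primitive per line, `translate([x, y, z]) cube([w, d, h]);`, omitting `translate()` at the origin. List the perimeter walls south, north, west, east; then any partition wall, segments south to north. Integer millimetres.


cube([6750, 100, 2450]);
translate([0, 2400, 0]) cube([6750, 100, 2450]);
translate([0, 100, 0]) cube([100, 2300, 2450]);
translate([6650, 100, 0]) cube([100, 2300, 2450]);
translate([2750, 100, 0]) cube([100, 1000, 2450]);
translate([2750, 2100, 0]) cube([100, 300, 2450]);
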